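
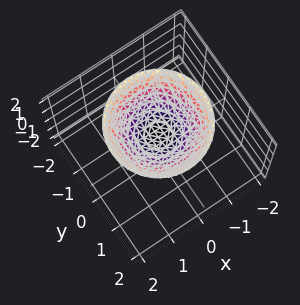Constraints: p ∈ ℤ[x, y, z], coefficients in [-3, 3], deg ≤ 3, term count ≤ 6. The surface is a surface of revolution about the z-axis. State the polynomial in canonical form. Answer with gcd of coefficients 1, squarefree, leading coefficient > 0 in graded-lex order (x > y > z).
First, degree: no degree-1 surface has this shape, so deg p = 2.
Next, by symmetry, the surface is invariant under rotation about z: p = q(x² + y², z).
Then, against the integer gridlines: a circular section at z = 1 has radius between 0 and 1; no y-intercept at any integer in the box; it misses every integer gridline on the x-axis.
Finally, assembling these constraints gives the stated polynomial.

2*x^2 + 2*y^2 - 3*z + 2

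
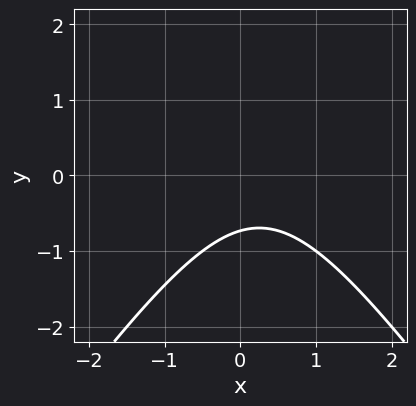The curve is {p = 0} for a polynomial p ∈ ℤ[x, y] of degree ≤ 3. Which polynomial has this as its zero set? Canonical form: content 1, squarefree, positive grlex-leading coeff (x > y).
2*x^2 - y^2 - x + 2*y + 2

(a) The degree is 2 — the shape is more complex than any degree-1 curve.
(b) Against the integer gridlines: the curve avoids every integer x-axis point in the box.
(c) Putting this together gives p.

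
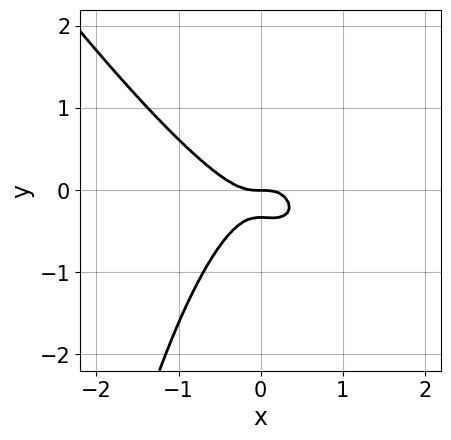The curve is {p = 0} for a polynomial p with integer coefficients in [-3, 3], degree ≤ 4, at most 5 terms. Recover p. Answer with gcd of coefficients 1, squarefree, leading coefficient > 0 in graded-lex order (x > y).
1. deg p = 3.
2. From the visible intercepts: one x-axis crossing is at x = 0; it meets the y-axis at y = 0 (among the integer gridlines).
3. Solving for integer coefficients yields p as stated.

3*x^3 + 2*x^2*y + 3*y^2 + y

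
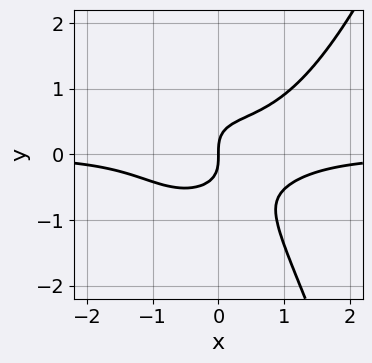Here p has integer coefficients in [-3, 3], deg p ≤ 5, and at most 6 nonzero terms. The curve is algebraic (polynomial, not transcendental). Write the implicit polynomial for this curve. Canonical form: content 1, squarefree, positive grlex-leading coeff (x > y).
1. deg p = 4. A generic line meets the curve in up to 4 points.
2. Observable constraints: it crosses the x-axis at the gridline x = 0; it meets the y-axis at y = 0 (among the integer gridlines).
3. The integer polynomial consistent with all of this is the stated p.

3*x^3*y - 3*x*y^2 - 3*y^3 + 2*x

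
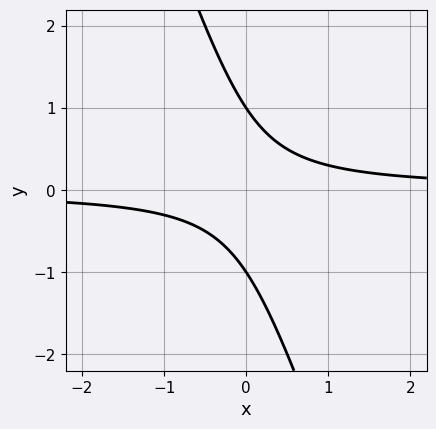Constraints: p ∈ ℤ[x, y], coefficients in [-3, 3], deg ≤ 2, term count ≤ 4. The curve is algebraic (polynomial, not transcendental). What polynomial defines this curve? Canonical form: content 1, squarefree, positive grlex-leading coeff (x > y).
The degree is 2 — the shape is more complex than any degree-1 curve.
Observable constraints: it misses every integer gridline on the x-axis; among the integer gridlines, it crosses the y-axis at y ∈ {-1, 1}.
Assembling these constraints gives the stated polynomial.

3*x*y + y^2 - 1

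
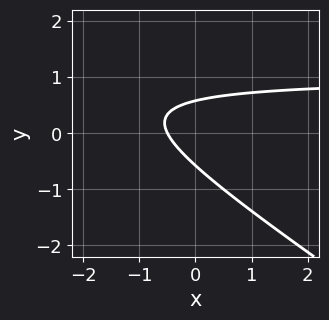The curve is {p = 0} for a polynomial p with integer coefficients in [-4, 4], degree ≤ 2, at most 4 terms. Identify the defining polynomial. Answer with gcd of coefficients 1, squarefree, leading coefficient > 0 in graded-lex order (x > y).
1. deg p = 2. No degree-1 curve has this shape.
2. Putting this together gives p.

2*x*y + 3*y^2 - 2*x - 1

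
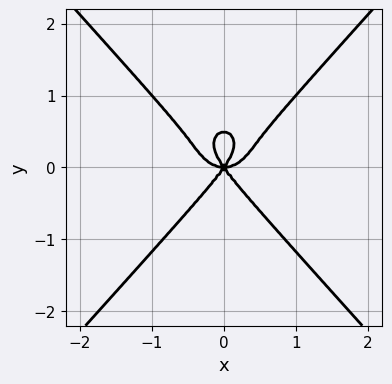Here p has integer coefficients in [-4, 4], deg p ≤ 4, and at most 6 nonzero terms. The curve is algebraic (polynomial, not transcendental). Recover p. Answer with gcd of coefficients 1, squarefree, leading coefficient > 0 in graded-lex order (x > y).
1. Degree: a generic line meets the curve in up to 4 points, so deg p = 4.
2. Symmetries: mirror symmetry x ↦ −x ⇒ only even powers of x.
3. Against the integer gridlines: one x-axis crossing is at x = 0; one y-axis crossing is at y = 0.
4. Putting this together gives p.

3*x^4 - 2*y^4 - 2*x^2*y + y^3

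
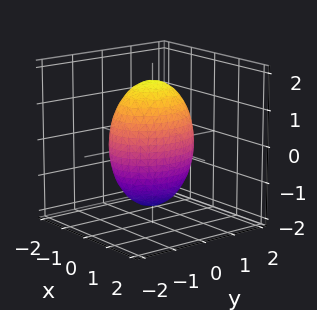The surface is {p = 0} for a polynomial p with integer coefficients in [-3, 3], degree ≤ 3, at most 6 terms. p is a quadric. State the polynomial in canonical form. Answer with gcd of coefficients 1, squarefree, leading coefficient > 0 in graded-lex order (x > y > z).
1. Degree: bounded and convex; a quadric, so deg p = 2.
2. Symmetries: mirror symmetry x ↦ −x ⇒ only even powers of x; mirror symmetry y ↦ −y ⇒ only even powers of y; it's symmetric under z → −z, forcing even powers of z.
3. Observable constraints: among the integer gridlines, it crosses the x-axis at x ∈ {-1, 1}.
4. The integer polynomial consistent with all of this is the stated p.

3*x^2 + 2*y^2 + z^2 - 3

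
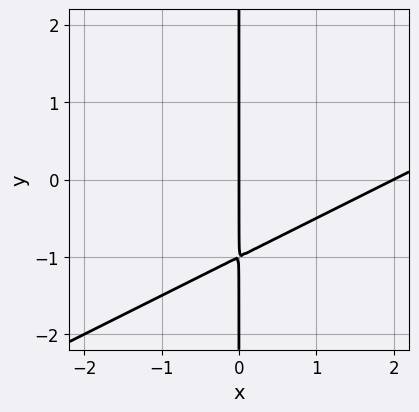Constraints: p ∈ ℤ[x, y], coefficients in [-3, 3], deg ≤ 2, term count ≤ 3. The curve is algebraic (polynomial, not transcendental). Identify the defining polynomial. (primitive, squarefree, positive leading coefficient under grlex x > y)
x^2 - 2*x*y - 2*x

The degree is 2 — the shape is more complex than any degree-1 curve.
From the visible intercepts: among the integer gridlines, it crosses the x-axis at x ∈ {0, 2}; the visible y-axis segment lies entirely on the curve.
Putting this together gives p.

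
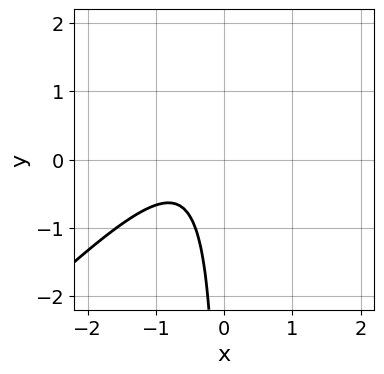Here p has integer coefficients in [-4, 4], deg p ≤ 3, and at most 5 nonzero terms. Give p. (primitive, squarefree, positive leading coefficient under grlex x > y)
3*x^2 - 3*x*y + 3*x + 2

(a) deg p = 2. No degree-1 curve has this shape.
(b) From the visible intercepts: it misses every integer gridline on the x-axis; it misses every integer gridline on the y-axis.
(c) Assembling these constraints gives the stated polynomial.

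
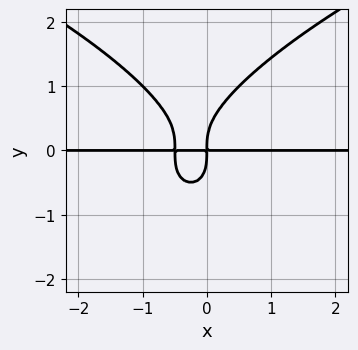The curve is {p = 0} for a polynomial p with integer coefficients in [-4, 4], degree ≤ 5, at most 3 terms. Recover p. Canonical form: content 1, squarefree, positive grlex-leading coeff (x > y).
1. deg p = 4. The shape is more complex than any degree-3 curve.
2. From the axis intercepts and sections: every point of the x-axis in the box is on the curve.
3. The integer polynomial consistent with all of this is the stated p.

y^4 - 2*x^2*y - x*y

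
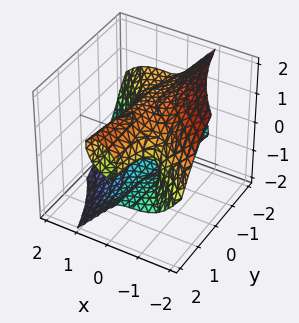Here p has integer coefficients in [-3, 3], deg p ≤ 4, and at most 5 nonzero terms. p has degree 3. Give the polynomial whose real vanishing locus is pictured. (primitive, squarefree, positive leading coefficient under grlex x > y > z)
1. Degree: the shape is more complex than any degree-2 surface, so deg p = 3.
2. Checking where it meets the axes: every point of the y-axis in the box is on the surface; among the integer gridlines, it crosses the z-axis at z ∈ {-1, 0, 1}; it meets the x-axis at x = 0 (among the integer gridlines).
3. Assembling these constraints gives the stated polynomial.

x^3 + x^2*y - x*y*z + z^3 - z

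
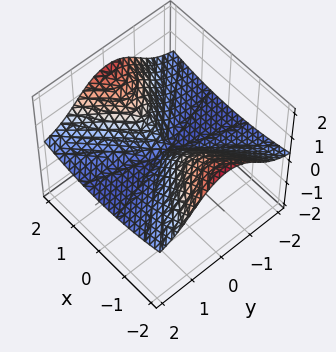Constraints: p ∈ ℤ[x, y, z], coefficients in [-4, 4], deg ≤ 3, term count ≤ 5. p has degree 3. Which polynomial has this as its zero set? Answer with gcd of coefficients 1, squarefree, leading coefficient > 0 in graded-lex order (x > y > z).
3*y^2*z + z^3 - x^2

First, the degree is 3 — no degree-2 surface has this shape.
Then, checking where it meets the axes: it crosses the z-axis at the gridline z = 0; one x-axis crossing is at x = 0; every point of the y-axis in the box is on the surface.
Finally, assembling these constraints gives the stated polynomial.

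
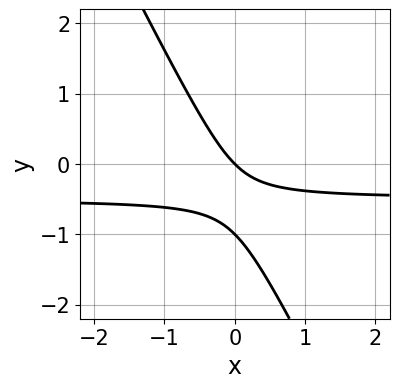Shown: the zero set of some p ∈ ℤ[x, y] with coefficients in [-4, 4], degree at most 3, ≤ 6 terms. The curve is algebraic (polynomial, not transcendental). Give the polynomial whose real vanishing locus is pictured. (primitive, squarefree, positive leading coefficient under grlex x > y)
First, degree: no degree-1 curve has this shape, so deg p = 2.
Next, observable constraints: one x-axis crossing is at x = 0; the y-axis gridline crossings are at y ∈ {-1, 0}.
Finally, together with the visible shape, these determine p as stated.

2*x*y + y^2 + x + y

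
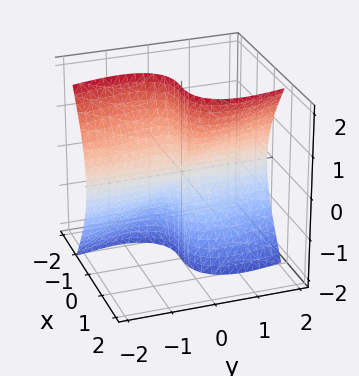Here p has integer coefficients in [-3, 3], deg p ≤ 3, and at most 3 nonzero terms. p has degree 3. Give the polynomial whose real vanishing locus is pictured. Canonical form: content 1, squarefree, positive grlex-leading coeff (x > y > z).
deg p = 3.
Reading off the gridlines: every point of the z-axis in the box is on the surface; one x-axis crossing is at x = 0; the visible y-axis segment lies entirely on the surface.
Together with the visible shape, these determine p as stated.

2*x^3 + 2*x*y^2 - y*z^2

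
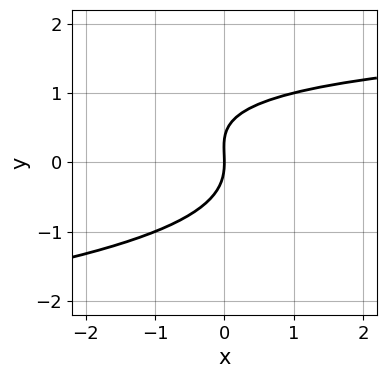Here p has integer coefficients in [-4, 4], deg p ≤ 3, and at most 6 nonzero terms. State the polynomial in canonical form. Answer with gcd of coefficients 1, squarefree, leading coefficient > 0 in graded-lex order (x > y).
deg p = 3. No degree-2 curve has this shape.
Against the integer gridlines: it meets the x-axis at x = 0 (among the integer gridlines); it meets the y-axis at y = 0 (among the integer gridlines).
Putting this together gives p.

3*y^3 + x*y - y^2 - 3*x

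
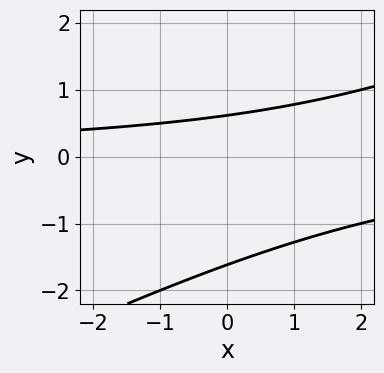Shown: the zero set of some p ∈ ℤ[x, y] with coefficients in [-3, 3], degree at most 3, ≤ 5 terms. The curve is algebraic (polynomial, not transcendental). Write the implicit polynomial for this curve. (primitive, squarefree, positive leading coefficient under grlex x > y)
x*y - 2*y^2 - 2*y + 2

(a) deg p = 2.
(b) From the visible intercepts: it misses every integer gridline on the x-axis.
(c) Together with the visible shape, these determine p as stated.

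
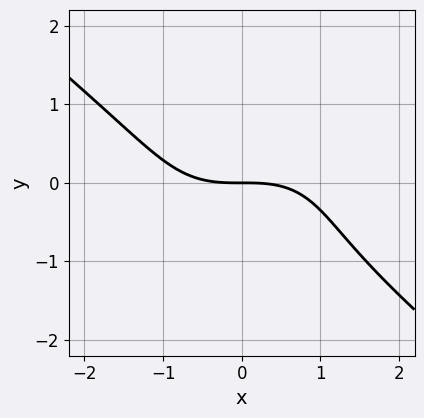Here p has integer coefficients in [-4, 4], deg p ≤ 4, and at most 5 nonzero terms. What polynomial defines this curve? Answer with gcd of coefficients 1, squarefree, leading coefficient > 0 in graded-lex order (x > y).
x^3 + 2*y^3 + y^2 + 3*y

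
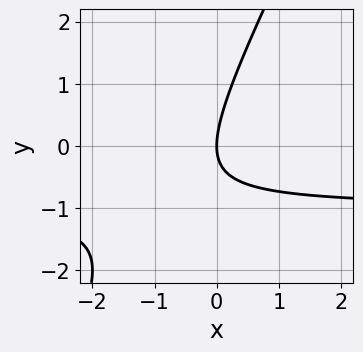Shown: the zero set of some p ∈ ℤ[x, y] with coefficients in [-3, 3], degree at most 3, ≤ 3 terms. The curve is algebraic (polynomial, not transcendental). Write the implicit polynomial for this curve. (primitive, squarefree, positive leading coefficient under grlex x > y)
First, the degree is 2 — the shape is more complex than any degree-1 curve.
Then, against the integer gridlines: it meets the x-axis at x = 0 (among the integer gridlines); one y-axis crossing is at y = 0.
Finally, solving for integer coefficients yields p as stated.

2*x*y - y^2 + 2*x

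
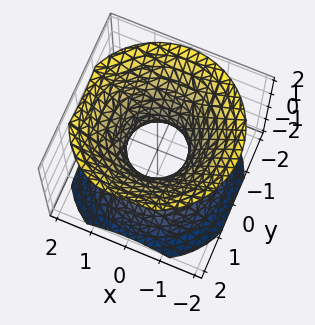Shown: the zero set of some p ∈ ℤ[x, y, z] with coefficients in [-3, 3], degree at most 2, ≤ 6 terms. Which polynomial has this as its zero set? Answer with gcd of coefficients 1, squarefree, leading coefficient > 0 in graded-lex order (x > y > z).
3*x^2 + 3*y^2 - 3*z^2 - 2

Degree: one connected sheet with a waist; a quadric, so deg p = 2.
Symmetries: the z ↦ −z reflection is a symmetry, so z appears only in even powers; every cross-section ⟂ z is a circle, so x, y appear only via x² + y².
Checking where it meets the axes: a circular section at z = 1 has radius between 1 and 2; the surface avoids every integer z-axis point in the box.
Putting this together gives p.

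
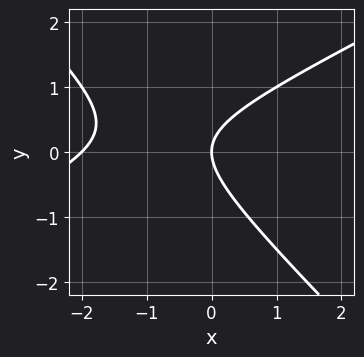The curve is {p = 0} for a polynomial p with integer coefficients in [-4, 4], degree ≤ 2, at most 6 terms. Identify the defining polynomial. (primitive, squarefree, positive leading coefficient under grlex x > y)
x^2 - x*y - 2*y^2 + 2*x

First, degree: the shape is more complex than any degree-1 curve, so deg p = 2.
Next, reading off the gridlines: the x-axis gridline crossings are at x ∈ {-2, 0}; it crosses the y-axis at the gridline y = 0.
Finally, assembling these constraints gives the stated polynomial.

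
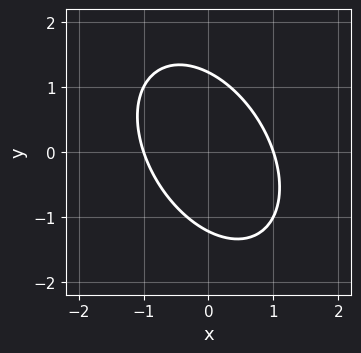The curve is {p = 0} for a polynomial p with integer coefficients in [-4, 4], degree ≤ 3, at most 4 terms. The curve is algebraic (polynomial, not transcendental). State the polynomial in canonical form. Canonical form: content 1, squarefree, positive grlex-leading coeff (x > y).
3*x^2 + 2*x*y + 2*y^2 - 3

1. The degree is 2 — a generic line meets the curve in up to 2 points.
2. From the visible intercepts: among the integer gridlines, it crosses the x-axis at x ∈ {-1, 1}.
3. Matching integer coefficients to the picture gives p.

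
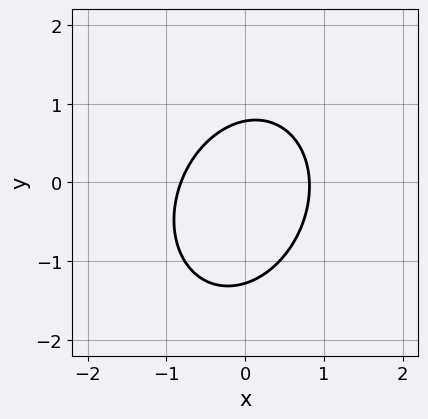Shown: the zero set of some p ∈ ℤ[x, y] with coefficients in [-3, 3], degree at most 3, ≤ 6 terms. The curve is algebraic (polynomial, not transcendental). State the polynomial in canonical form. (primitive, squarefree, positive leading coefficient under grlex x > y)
3*x^2 - x*y + 2*y^2 + y - 2

First, the degree is 2 — the shape is more complex than any degree-1 curve.
Finally, the integer polynomial consistent with all of this is the stated p.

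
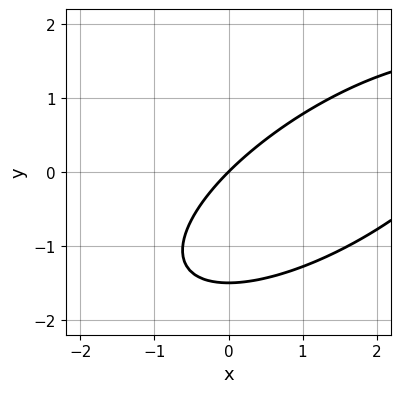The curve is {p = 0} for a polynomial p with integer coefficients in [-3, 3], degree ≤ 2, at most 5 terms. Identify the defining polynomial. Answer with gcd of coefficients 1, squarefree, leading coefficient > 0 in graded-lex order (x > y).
(a) deg p = 2.
(b) Reading off the gridlines: it meets the x-axis at x = 0 (among the integer gridlines); one y-axis crossing is at y = 0.
(c) The integer polynomial consistent with all of this is the stated p.

x^2 - 2*x*y + 2*y^2 - 3*x + 3*y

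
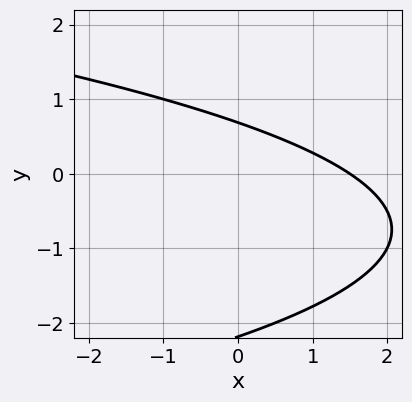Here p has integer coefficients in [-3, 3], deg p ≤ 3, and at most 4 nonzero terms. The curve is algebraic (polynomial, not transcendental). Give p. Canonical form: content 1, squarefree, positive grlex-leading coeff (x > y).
(a) deg p = 2. No degree-1 curve has this shape.
(b) Putting this together gives p.

2*y^2 + 2*x + 3*y - 3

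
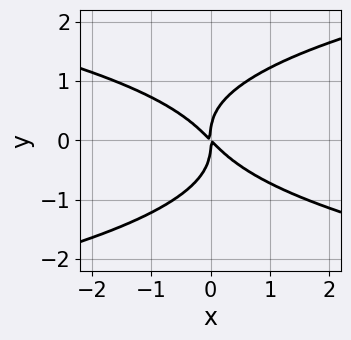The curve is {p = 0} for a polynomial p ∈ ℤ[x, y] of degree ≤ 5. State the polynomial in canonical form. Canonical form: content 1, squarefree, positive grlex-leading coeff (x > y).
y^4 - x^2 - x*y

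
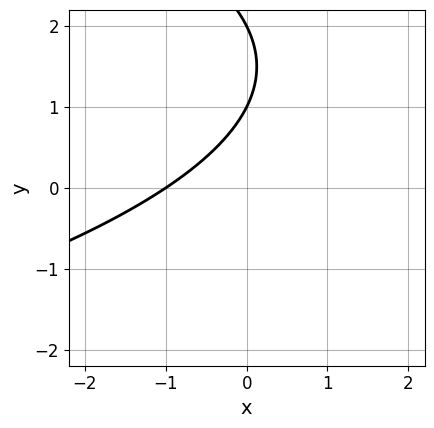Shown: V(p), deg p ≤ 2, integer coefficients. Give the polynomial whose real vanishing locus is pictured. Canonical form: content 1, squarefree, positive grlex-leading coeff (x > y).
First, degree: a generic line meets the curve in up to 2 points, so deg p = 2.
Next, observable constraints: one x-axis crossing is at x = -1; among the integer gridlines, it crosses the y-axis at y ∈ {1, 2}.
Finally, solving for integer coefficients yields p as stated.

y^2 + 2*x - 3*y + 2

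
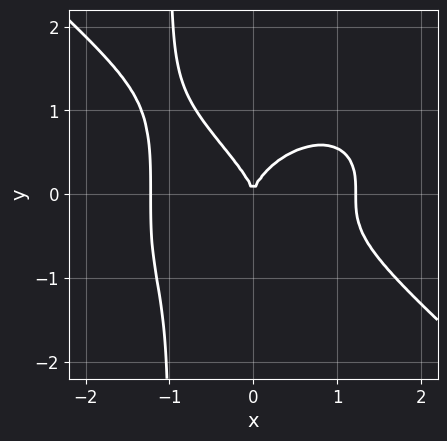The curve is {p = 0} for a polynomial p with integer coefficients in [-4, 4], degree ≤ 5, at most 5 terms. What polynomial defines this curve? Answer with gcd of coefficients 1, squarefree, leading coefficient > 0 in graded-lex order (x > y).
2*x^4 + 3*x*y^3 + 3*y^3 - 3*x^2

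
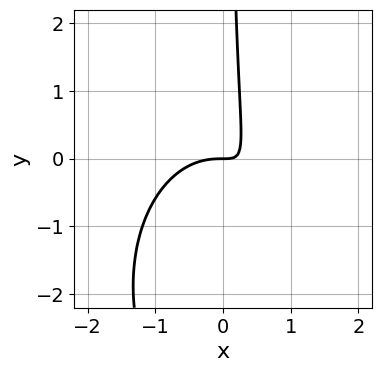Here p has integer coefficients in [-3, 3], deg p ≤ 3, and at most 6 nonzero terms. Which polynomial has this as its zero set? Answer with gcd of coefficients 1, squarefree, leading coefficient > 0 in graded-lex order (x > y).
2*x^3 + x*y^2 + 3*x*y - y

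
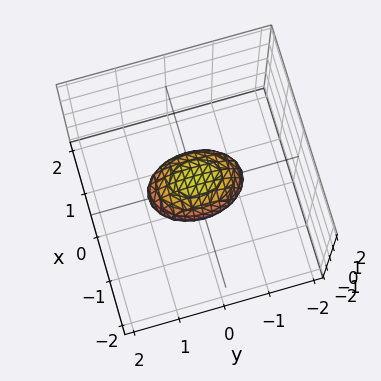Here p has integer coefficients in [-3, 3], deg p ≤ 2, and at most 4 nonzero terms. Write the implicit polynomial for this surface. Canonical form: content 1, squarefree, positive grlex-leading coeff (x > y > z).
2*x^2 + y^2 + 2*z^2 - 1

1. The degree is 2 — a closed, bounded, convex surface; a quadric.
2. Symmetries: the z ↦ −z reflection is a symmetry, so z appears only in even powers; the y ↦ −y reflection is a symmetry, so y appears only in even powers; mirror symmetry x ↦ −x ⇒ only even powers of x.
3. From the visible intercepts: the y-axis gridline crossings are at y ∈ {-1, 1}.
4. Matching integer coefficients to the picture gives p.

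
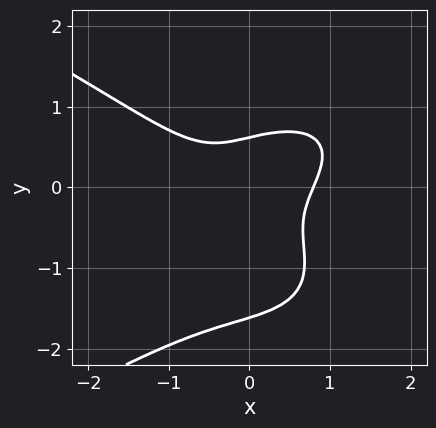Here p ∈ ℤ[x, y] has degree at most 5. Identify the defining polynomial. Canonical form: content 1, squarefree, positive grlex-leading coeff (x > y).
2*y^4 + 2*x^3 + 3*y^3 - 2*x*y - 1

First, deg p = 4. The shape is more complex than any degree-3 curve.
Finally, putting this together gives p.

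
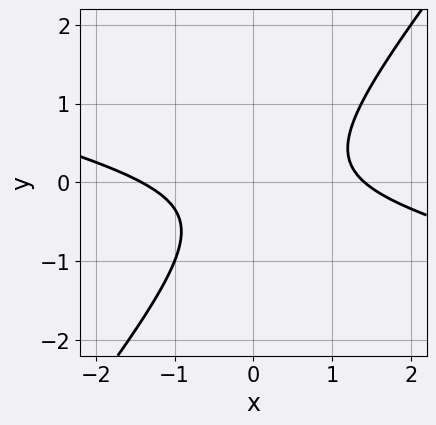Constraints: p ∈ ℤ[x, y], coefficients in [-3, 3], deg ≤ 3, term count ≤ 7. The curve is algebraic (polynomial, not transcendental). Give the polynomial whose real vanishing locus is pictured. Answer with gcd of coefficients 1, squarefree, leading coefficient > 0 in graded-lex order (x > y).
x^2 + 3*x*y - 3*y^2 - y - 2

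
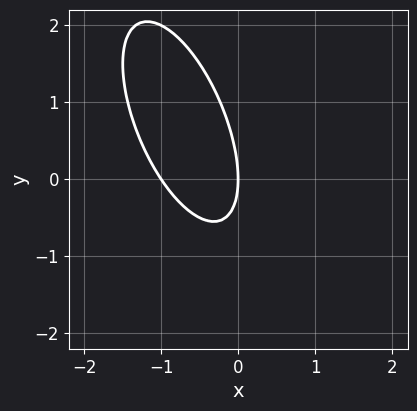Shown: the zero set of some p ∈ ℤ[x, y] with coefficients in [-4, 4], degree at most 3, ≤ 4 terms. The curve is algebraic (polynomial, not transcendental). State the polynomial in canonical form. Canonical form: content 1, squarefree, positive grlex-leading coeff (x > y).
First, degree: a generic line meets the curve in up to 2 points, so deg p = 2.
Then, against the integer gridlines: it crosses the y-axis at the gridline y = 0; among the integer gridlines, it crosses the x-axis at x ∈ {-1, 0}.
Finally, these observations pin down the coefficients.

3*x^2 + 2*x*y + y^2 + 3*x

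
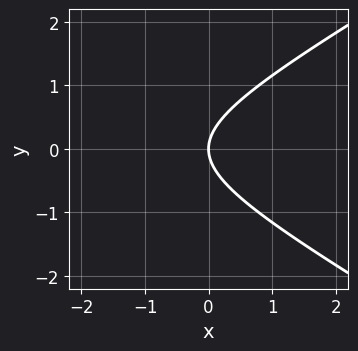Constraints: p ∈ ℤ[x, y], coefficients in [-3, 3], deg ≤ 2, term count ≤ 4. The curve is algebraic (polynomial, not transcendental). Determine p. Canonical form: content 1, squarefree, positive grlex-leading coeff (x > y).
x^2 - 3*y^2 + 3*x

deg p = 2. No degree-1 curve has this shape.
Symmetries: it's symmetric under y → −y, forcing even powers of y.
From the visible intercepts: it crosses the y-axis at the gridline y = 0; one x-axis crossing is at x = 0.
Together with the visible shape, these determine p as stated.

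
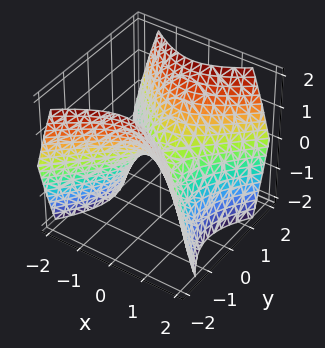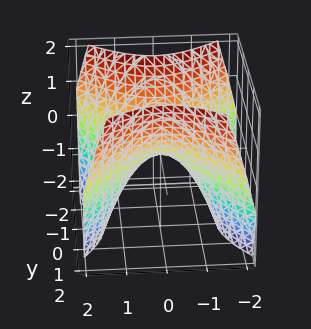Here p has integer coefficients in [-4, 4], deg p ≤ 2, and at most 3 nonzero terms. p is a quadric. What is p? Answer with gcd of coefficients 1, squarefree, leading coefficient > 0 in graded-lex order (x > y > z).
x^2 - y^2 + z

1. The degree is 2 — a hyperbolic paraboloid; a quadric.
2. Symmetries: the y ↦ −y reflection is a symmetry, so y appears only in even powers; it's symmetric under x → −x, forcing even powers of x.
3. Against the integer gridlines: it meets the z-axis at z = 0 (among the integer gridlines); it meets the y-axis at y = 0 (among the integer gridlines).
4. These observations pin down the coefficients.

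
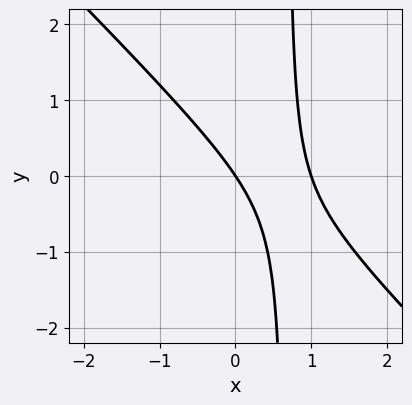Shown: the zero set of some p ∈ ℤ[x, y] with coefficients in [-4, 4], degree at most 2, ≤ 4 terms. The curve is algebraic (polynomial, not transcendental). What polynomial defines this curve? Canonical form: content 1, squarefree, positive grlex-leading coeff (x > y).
1. Degree: the shape is more complex than any degree-1 curve, so deg p = 2.
2. From the axis intercepts and sections: it crosses the y-axis at the gridline y = 0; the x-axis gridline crossings are at x ∈ {0, 1}.
3. Together with the visible shape, these determine p as stated.

3*x^2 + 3*x*y - 3*x - 2*y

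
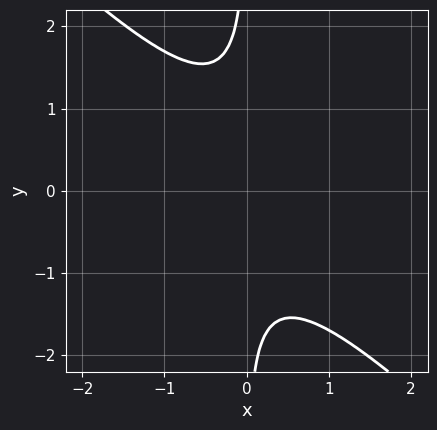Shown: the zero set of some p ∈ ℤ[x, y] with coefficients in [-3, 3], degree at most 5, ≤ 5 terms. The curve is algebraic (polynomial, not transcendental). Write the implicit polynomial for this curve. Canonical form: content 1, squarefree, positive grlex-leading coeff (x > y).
First, the degree is 4 — no degree-3 curve has this shape.
Then, against the integer gridlines: the curve avoids every integer y-axis point in the box; no x-intercept at any integer in the box.
Finally, together with the visible shape, these determine p as stated.

x^2*y^2 + x*y^3 + x^2 + 1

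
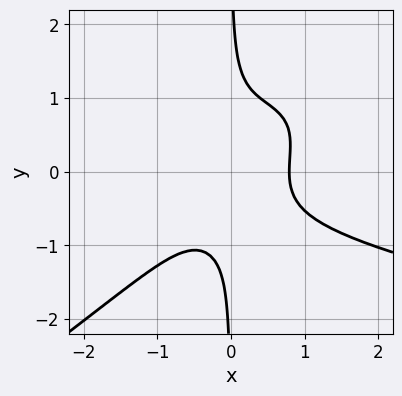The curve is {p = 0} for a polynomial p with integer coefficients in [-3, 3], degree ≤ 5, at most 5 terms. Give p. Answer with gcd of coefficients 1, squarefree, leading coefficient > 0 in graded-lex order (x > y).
1. Degree: the shape is more complex than any degree-3 curve, so deg p = 4.
2. Reading off the gridlines: it misses every integer gridline on the y-axis.
3. Matching integer coefficients to the picture gives p.

2*x^2*y^2 - 3*x*y^3 - 2*x^3 + 1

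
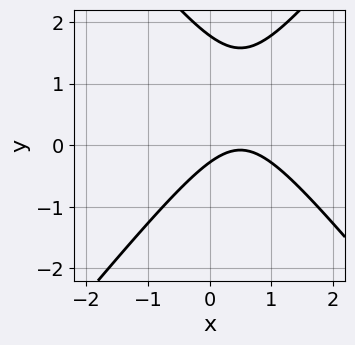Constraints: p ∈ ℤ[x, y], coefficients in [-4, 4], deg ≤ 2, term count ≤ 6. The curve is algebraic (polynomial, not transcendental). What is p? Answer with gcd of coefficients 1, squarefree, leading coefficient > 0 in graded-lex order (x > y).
deg p = 2.
Checking where it meets the axes: the curve avoids every integer x-axis point in the box.
These observations pin down the coefficients.

3*x^2 - 2*y^2 - 3*x + 3*y + 1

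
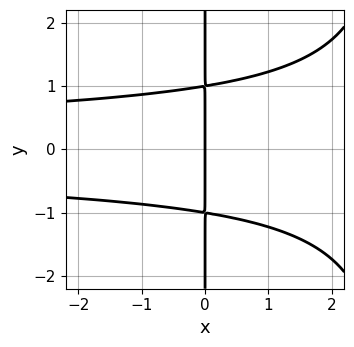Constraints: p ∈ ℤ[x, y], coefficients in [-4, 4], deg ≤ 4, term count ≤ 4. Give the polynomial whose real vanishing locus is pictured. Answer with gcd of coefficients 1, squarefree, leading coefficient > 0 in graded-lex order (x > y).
The degree is 4 — no degree-3 curve has this shape.
Symmetries: it's symmetric under y → −y, forcing even powers of y.
From the visible intercepts: one x-axis crossing is at x = 0; every point of the y-axis in the box is on the curve.
Putting this together gives p.

x^2*y^2 - 3*x*y^2 + 3*x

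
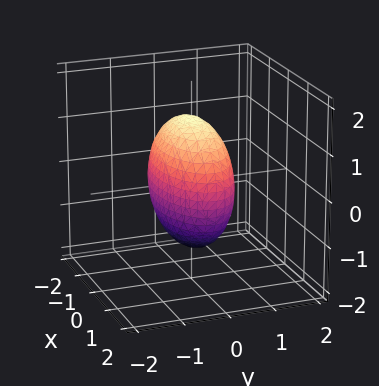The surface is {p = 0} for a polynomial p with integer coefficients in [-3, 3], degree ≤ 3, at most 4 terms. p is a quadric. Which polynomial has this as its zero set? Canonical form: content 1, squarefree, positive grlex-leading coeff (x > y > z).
First, degree: bounded and convex; a quadric, so deg p = 2.
Next, symmetries: the x ↦ −x reflection is a symmetry, so x appears only in even powers; it's symmetric under y → −y, forcing even powers of y; mirror symmetry z ↦ −z ⇒ only even powers of z.
Finally, putting this together gives p.

x^2 + 3*y^2 + z^2 - 2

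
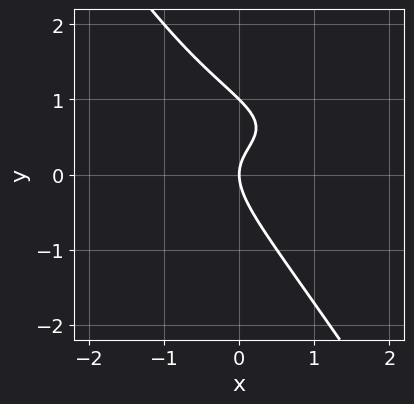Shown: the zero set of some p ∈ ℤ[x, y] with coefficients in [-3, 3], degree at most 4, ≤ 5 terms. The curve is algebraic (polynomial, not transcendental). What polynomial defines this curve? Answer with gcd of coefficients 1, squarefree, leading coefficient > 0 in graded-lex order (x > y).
3*x*y^2 + 2*y^3 - 3*x*y - 2*y^2 + 2*x

The degree is 3 — a generic line meets the curve in up to 3 points.
Checking where it meets the axes: it meets the x-axis at x = 0 (among the integer gridlines); the y-axis gridline crossings are at y ∈ {0, 1}.
Matching integer coefficients to the picture gives p.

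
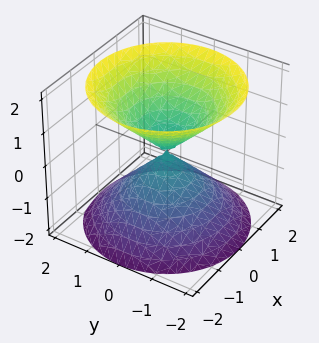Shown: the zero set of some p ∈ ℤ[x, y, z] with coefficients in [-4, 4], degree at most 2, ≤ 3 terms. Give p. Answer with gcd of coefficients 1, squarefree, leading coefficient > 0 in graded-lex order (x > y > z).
x^2 + y^2 - z^2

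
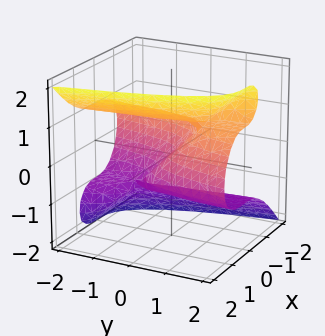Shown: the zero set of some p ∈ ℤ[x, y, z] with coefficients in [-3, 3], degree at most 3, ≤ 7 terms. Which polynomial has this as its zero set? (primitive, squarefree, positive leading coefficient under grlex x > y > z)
The degree is 3 — a generic line meets the surface in up to 3 points.
Against the integer gridlines: one y-axis crossing is at y = 0; among the integer gridlines, it crosses the z-axis at z ∈ {-1, 0, 1}; one x-axis crossing is at x = 0.
Together with the visible shape, these determine p as stated.

3*x^3 + 2*y*z^2 - 2*z^3 - 2*y + 2*z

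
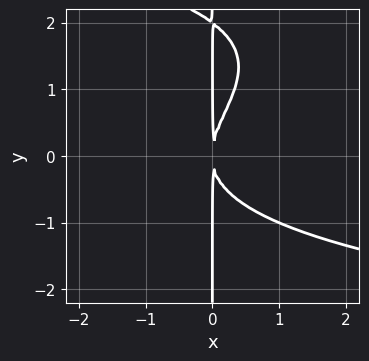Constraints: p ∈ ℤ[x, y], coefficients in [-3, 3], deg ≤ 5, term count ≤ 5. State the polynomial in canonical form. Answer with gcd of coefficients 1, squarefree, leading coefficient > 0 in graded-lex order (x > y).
x*y^3 - 2*x*y^2 + 3*x^2

Degree: a generic line meets the curve in up to 4 points, so deg p = 4.
Reading off the gridlines: the visible y-axis segment lies entirely on the curve.
Solving for integer coefficients yields p as stated.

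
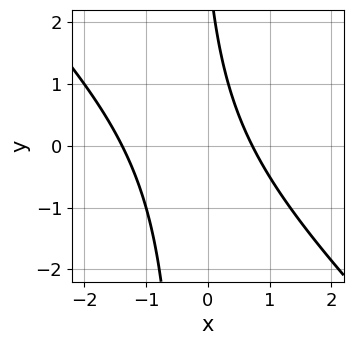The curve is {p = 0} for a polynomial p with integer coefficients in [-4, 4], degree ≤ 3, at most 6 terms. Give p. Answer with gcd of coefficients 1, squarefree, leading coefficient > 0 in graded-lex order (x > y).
3*x^2 + 3*x*y + 2*x + y - 3

Degree: the shape is more complex than any degree-1 curve, so deg p = 2.
From the axis intercepts and sections: no y-intercept at any integer in the box.
Assembling these constraints gives the stated polynomial.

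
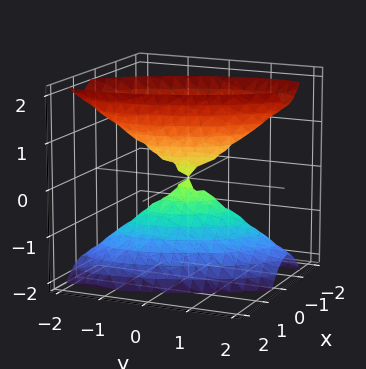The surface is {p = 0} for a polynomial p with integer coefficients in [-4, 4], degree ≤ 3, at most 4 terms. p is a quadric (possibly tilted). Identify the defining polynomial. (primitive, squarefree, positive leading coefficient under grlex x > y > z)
3*x^2 + 2*x*y + y^2 - z^2

First, the picture has 2 separate pieces. They look like related sheets of one shape, so recover p as a whole.
Next, deg p = 2. A generic line meets the surface in up to 2 points.
Next, from the axis intercepts and sections: it meets the z-axis at z = 0 (among the integer gridlines); it meets the x-axis at x = 0 (among the integer gridlines); one y-axis crossing is at y = 0.
Finally, matching integer coefficients to the picture gives p.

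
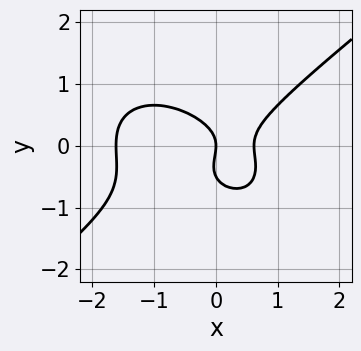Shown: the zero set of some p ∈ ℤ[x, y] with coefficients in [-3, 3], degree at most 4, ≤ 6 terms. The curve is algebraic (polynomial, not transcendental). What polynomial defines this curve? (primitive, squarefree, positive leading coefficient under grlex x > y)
x^3 - 2*y^3 + x^2 - y^2 - x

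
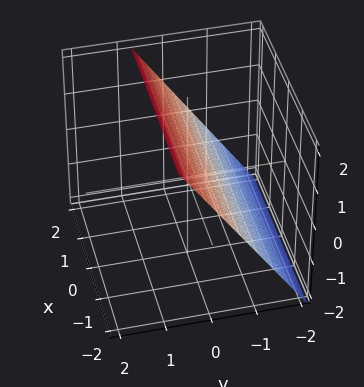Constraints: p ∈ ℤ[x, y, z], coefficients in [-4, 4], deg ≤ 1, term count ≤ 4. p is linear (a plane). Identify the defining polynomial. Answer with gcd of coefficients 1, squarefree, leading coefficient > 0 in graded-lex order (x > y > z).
3*y - 2*z + 2

First, the degree is 1 — the surface is flat (a plane).
Next, checking where it meets the axes: it crosses the z-axis at the gridline z = 1; no x-intercept at any integer in the box.
Finally, fitting integer coefficients to these (and the overall shape) gives p.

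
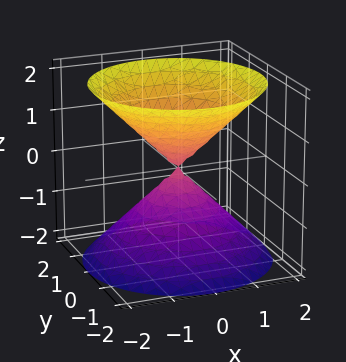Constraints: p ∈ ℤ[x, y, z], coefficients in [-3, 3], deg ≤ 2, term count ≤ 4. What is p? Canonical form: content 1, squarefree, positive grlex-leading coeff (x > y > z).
x^2 + y^2 - z^2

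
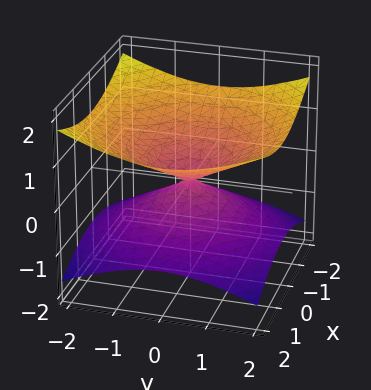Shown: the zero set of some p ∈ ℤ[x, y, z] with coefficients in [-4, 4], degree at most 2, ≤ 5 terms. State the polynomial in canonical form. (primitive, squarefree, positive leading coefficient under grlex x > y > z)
deg p = 2. Two nappes meeting at a single point; a quadric.
Symmetries: it's symmetric under z → −z, forcing even powers of z; every cross-section ⟂ z is a circle, so x, y appear only via x² + y².
From the axis intercepts and sections: it meets the y-axis at y = 0 (among the integer gridlines); it crosses the z-axis at the gridline z = 0.
These observations pin down the coefficients.

x^2 + y^2 - 3*z^2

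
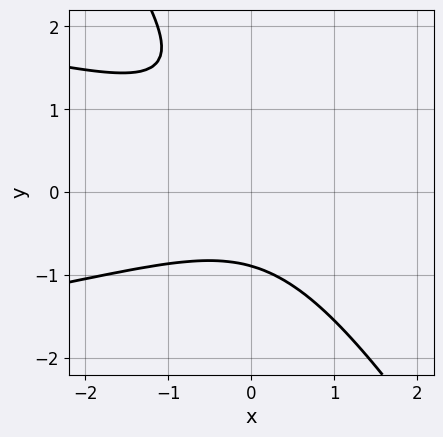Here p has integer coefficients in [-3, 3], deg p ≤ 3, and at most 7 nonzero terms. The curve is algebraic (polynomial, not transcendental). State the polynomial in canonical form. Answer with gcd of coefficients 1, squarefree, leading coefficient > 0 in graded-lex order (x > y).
First, degree: no degree-2 curve has this shape, so deg p = 3.
Then, observable constraints: the curve avoids every integer x-axis point in the box.
Finally, together with the visible shape, these determine p as stated.

3*x*y^2 + 2*y^3 + 2*x^2 - 2*y^2 + 3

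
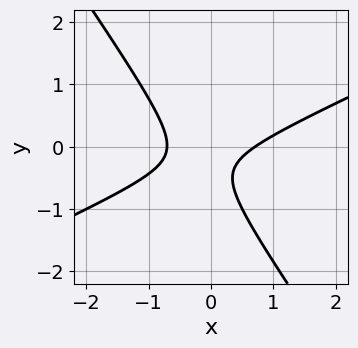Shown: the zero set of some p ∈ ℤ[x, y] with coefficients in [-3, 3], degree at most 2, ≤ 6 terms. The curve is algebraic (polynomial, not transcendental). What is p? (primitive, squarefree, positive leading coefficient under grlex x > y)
(a) deg p = 2. No degree-1 curve has this shape.
(b) Against the integer gridlines: it misses every integer gridline on the y-axis.
(c) Matching integer coefficients to the picture gives p.

2*x^2 - 3*x*y - 3*y^2 - 2*y - 1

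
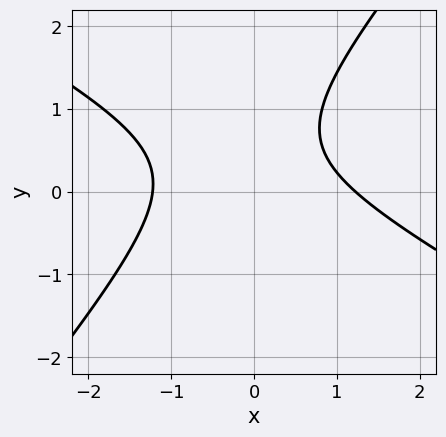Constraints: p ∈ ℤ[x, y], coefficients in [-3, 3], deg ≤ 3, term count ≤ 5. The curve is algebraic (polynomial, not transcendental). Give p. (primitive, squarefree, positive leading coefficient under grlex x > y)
2*x^2 + 2*x*y - 3*y^2 + 3*y - 3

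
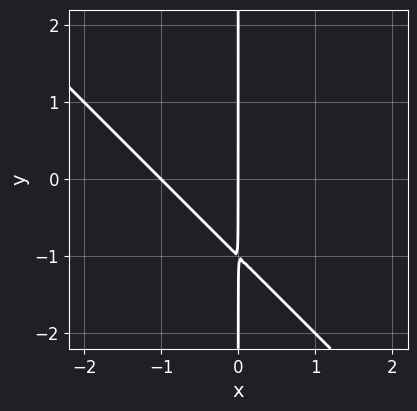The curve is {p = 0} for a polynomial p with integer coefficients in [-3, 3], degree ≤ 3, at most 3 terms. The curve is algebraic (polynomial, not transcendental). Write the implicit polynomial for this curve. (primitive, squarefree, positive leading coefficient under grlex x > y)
x^2 + x*y + x

(a) Degree: the shape is more complex than any degree-1 curve, so deg p = 2.
(b) Observable constraints: every point of the y-axis in the box is on the curve; the x-axis gridline crossings are at x ∈ {-1, 0}.
(c) Fitting integer coefficients to these (and the overall shape) gives p.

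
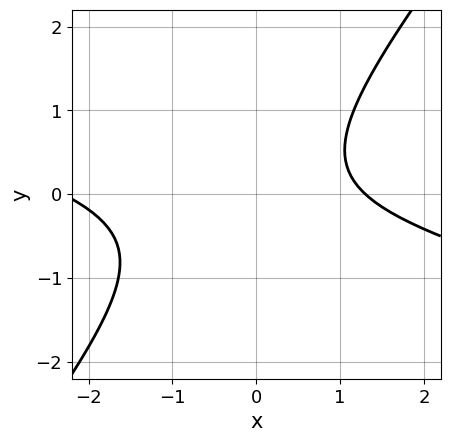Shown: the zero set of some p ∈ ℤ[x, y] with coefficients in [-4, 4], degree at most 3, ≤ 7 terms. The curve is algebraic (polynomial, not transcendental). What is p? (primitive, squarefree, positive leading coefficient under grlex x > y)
x^2 + 3*x*y - 3*y^2 + x - 3

1. deg p = 2.
2. Against the integer gridlines: no y-intercept at any integer in the box.
3. Putting this together gives p.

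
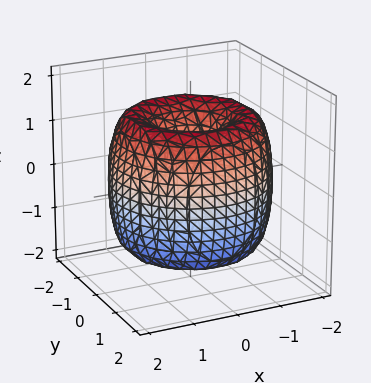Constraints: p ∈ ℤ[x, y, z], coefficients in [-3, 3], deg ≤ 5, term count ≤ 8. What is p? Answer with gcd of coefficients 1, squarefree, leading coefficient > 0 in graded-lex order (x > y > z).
x^4 + 2*x^2*y^2 + y^4 - 3*x^2 - 3*y^2 + z^2

(a) deg p = 4. The shape is more complex than any degree-3 surface.
(b) Symmetries: rotational symmetry about the z-axis ⇒ p depends on x, y only through x² + y².
(c) Checking where it meets the axes: one y-axis crossing is at y = 0; a circular section at z = 0 has radius between 1 and 2; it meets the x-axis at x = 0 (among the integer gridlines).
(d) Solving for integer coefficients yields p as stated.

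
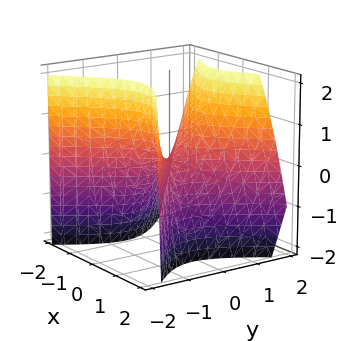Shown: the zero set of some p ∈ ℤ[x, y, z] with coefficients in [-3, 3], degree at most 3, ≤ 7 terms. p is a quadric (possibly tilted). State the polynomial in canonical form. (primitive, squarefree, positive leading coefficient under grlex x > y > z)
3*x^2 + x*y - 3*y^2 + y*z + 2*z

First, degree: a generic line meets the surface in up to 2 points, so deg p = 2.
Then, checking where it meets the axes: it crosses the y-axis at the gridline y = 0; it crosses the x-axis at the gridline x = 0.
Finally, fitting integer coefficients to these (and the overall shape) gives p.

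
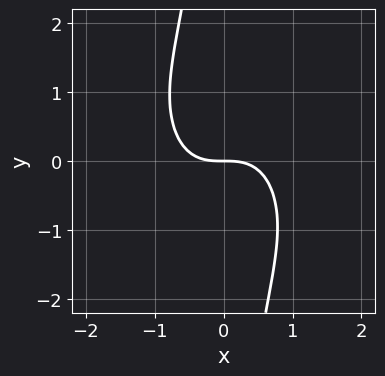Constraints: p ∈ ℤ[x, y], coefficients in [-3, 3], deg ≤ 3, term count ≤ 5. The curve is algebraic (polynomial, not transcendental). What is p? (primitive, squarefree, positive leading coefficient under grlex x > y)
(a) Degree: no degree-2 curve has this shape, so deg p = 3.
(b) Against the integer gridlines: it crosses the y-axis at the gridline y = 0; it crosses the x-axis at the gridline x = 0.
(c) Matching integer coefficients to the picture gives p.

3*x^3 + 2*x*y^2 + 3*y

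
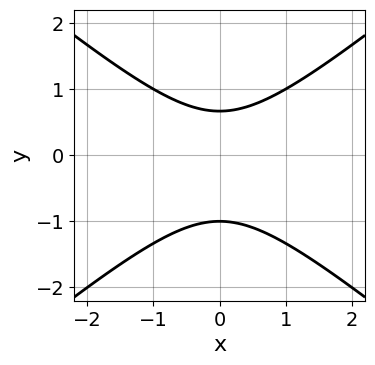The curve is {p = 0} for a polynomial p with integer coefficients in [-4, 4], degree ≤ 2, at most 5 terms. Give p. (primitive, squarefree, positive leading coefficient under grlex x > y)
2*x^2 - 3*y^2 - y + 2

The degree is 2 — a generic line meets the curve in up to 2 points.
Symmetries: the x ↦ −x reflection is a symmetry, so x appears only in even powers.
Checking where it meets the axes: it misses every integer gridline on the x-axis; it meets the y-axis at y = -1 (among the integer gridlines).
These observations pin down the coefficients.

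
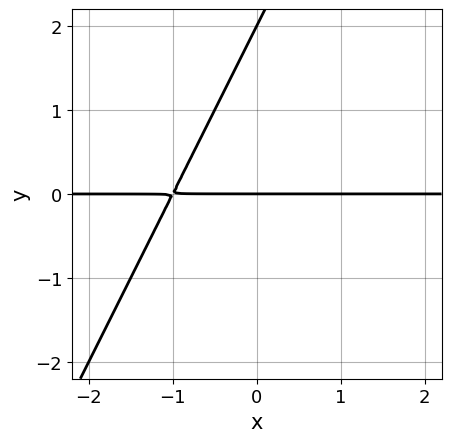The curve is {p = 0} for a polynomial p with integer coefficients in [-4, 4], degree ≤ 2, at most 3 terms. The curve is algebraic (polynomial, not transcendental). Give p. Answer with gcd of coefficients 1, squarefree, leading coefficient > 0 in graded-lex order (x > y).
2*x*y - y^2 + 2*y

First, degree: a generic line meets the curve in up to 2 points, so deg p = 2.
Then, from the visible intercepts: the visible x-axis segment lies entirely on the curve; among the integer gridlines, it crosses the y-axis at y ∈ {0, 2}.
Finally, fitting integer coefficients to these (and the overall shape) gives p.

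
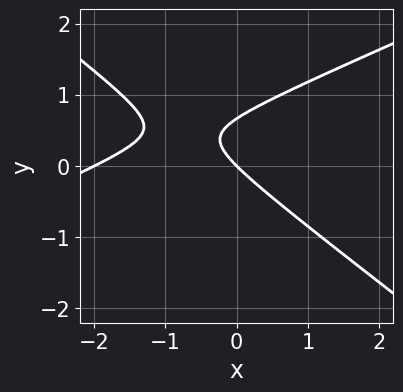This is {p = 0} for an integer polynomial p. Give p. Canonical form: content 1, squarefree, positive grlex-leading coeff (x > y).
x^2 - x*y - 3*y^2 + 2*x + 2*y

The degree is 2 — the shape is more complex than any degree-1 curve.
Against the integer gridlines: one y-axis crossing is at y = 0; among the integer gridlines, it crosses the x-axis at x ∈ {-2, 0}.
Together with the visible shape, these determine p as stated.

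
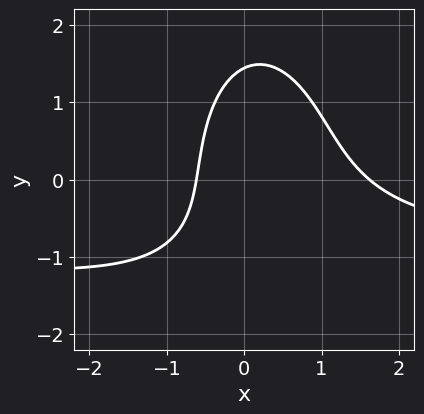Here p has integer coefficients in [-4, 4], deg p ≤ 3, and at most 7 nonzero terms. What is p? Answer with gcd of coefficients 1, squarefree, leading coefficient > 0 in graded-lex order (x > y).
Degree: the shape is more complex than any degree-2 curve, so deg p = 3.
Solving for integer coefficients yields p as stated.

3*x^2*y + y^3 + 3*x^2 - 3*x - 3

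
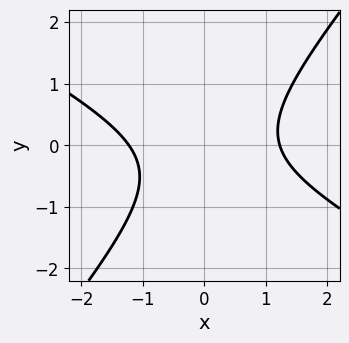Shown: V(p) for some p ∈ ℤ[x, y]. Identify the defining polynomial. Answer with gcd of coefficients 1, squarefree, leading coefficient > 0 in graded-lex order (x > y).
The degree is 2 — a generic line meets the curve in up to 2 points.
Against the integer gridlines: the curve avoids every integer y-axis point in the box.
Together with the visible shape, these determine p as stated.

2*x^2 + 2*x*y - 3*y^2 - y - 3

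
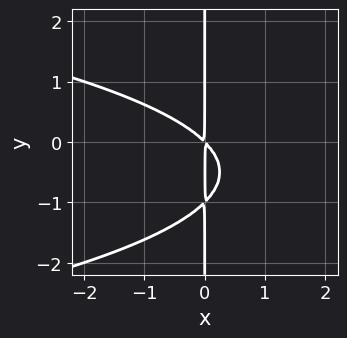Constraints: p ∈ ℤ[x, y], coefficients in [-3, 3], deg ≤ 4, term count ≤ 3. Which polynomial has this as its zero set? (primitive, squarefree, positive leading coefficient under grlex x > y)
x*y^2 + x^2 + x*y

First, degree: the shape is more complex than any degree-2 curve, so deg p = 3.
Then, reading off the gridlines: the visible y-axis segment lies entirely on the curve.
Finally, together with the visible shape, these determine p as stated.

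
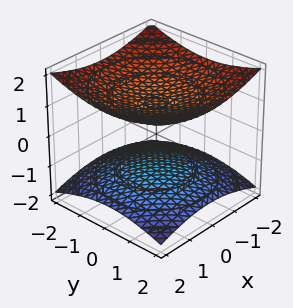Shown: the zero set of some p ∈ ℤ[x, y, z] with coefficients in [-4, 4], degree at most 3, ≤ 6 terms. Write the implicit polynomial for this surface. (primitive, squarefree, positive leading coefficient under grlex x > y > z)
First, there are 2 components. They look like related sheets of one shape, so recover p as a whole.
Next, deg p = 2. Two separate bowl-shaped sheets opening away from each other; a quadric.
Then, symmetries: it's symmetric under z → −z, forcing even powers of z; the surface is invariant under rotation about z: p = q(x² + y², z).
Next, observable constraints: the surface avoids every integer y-axis point in the box; among the integer gridlines, it crosses the z-axis at z ∈ {-1, 1}.
Finally, assembling these constraints gives the stated polynomial.

x^2 + y^2 - 3*z^2 + 3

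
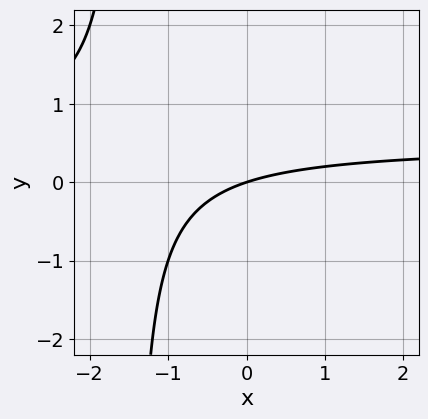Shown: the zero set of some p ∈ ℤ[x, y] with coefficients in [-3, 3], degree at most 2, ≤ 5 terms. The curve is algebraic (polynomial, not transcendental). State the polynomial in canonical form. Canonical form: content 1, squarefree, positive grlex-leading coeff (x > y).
2*x*y - x + 3*y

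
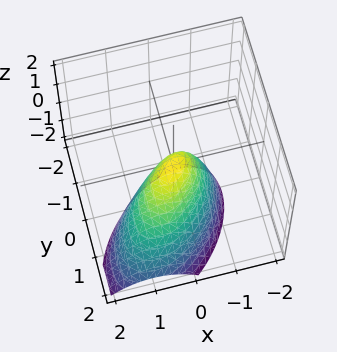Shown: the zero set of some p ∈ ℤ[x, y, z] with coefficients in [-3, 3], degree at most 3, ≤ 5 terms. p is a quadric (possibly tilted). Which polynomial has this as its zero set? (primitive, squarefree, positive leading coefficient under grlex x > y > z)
1. deg p = 2. No degree-1 surface has this shape.
2. Against the integer gridlines: one y-axis crossing is at y = 0; it meets the x-axis at x = 0 (among the integer gridlines); it meets the z-axis at z = 0 (among the integer gridlines).
3. Matching integer coefficients to the picture gives p.

3*x^2 - 3*x*y + 3*y^2 + 2*y*z + 2*z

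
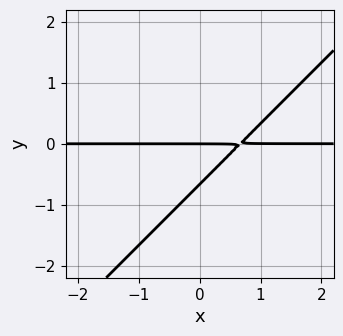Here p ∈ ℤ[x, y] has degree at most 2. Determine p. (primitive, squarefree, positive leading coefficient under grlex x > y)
First, degree: a generic line meets the curve in up to 2 points, so deg p = 2.
Next, reading off the gridlines: one y-axis crossing is at y = 0; every point of the x-axis in the box is on the curve.
Finally, fitting integer coefficients to these (and the overall shape) gives p.

3*x*y - 3*y^2 - 2*y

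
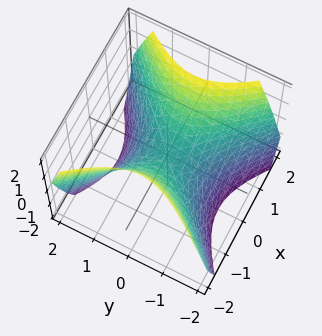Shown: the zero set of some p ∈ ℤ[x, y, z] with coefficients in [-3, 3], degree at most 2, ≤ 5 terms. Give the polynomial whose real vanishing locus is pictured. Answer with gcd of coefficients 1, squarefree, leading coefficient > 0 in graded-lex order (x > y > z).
x^2 - y^2 - z

1. deg p = 2. A hyperbolic paraboloid; a quadric.
2. Symmetries: mirror symmetry x ↦ −x ⇒ only even powers of x; the y ↦ −y reflection is a symmetry, so y appears only in even powers.
3. From the axis intercepts and sections: it crosses the x-axis at the gridline x = 0; it meets the y-axis at y = 0 (among the integer gridlines).
4. These observations pin down the coefficients.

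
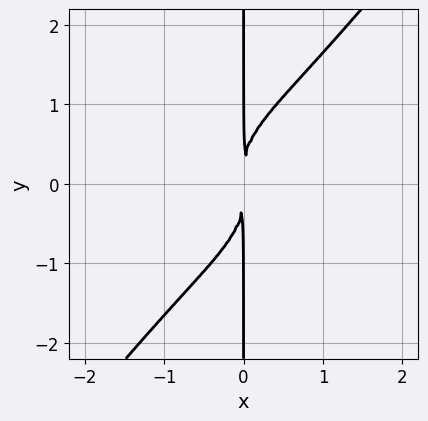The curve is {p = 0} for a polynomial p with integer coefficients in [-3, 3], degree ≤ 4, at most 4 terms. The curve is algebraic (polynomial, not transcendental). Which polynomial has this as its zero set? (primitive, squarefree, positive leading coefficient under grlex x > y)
(a) The degree is 4 — a generic line meets the curve in up to 4 points.
(b) From the visible intercepts: every point of the y-axis in the box is on the curve.
(c) Fitting integer coefficients to these (and the overall shape) gives p.

2*x^3*y + x^2*y^2 - 2*x*y^3 + 3*x^2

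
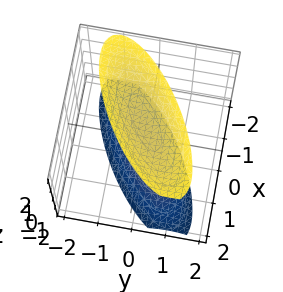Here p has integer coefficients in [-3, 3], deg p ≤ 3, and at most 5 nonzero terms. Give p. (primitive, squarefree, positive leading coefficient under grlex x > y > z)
x^2 - 2*x*y + 2*y^2 - z^2 + 2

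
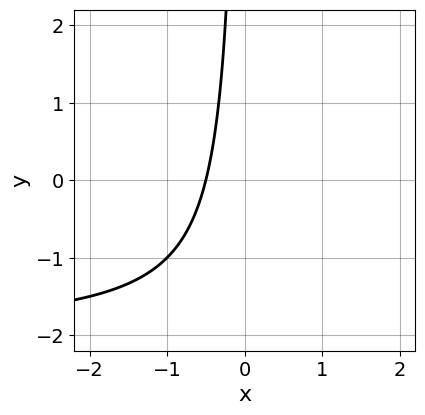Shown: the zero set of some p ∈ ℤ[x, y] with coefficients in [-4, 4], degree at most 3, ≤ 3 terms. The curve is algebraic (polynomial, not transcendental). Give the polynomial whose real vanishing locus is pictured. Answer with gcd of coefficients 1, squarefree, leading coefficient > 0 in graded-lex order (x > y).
x*y + 2*x + 1

First, the degree is 2 — the shape is more complex than any degree-1 curve.
Next, observable constraints: no y-intercept at any integer in the box.
Finally, solving for integer coefficients yields p as stated.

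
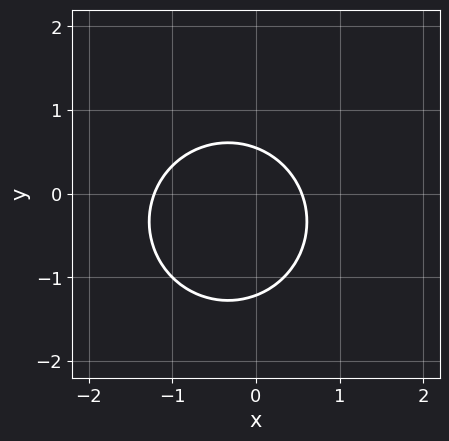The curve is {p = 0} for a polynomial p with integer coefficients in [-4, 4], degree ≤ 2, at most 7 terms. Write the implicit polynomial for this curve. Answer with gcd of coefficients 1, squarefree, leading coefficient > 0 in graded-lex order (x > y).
(a) Degree: no degree-1 curve has this shape, so deg p = 2.
(b) Matching integer coefficients to the picture gives p.

3*x^2 + 3*y^2 + 2*x + 2*y - 2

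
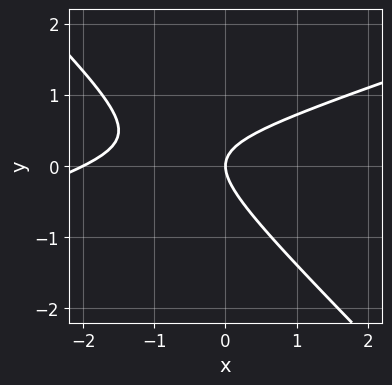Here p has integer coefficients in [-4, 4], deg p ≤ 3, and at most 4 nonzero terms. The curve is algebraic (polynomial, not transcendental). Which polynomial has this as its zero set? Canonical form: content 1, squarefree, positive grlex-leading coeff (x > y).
x^2 - 2*x*y - 3*y^2 + 2*x

(a) Degree: no degree-1 curve has this shape, so deg p = 2.
(b) Reading off the gridlines: among the integer gridlines, it crosses the x-axis at x ∈ {-2, 0}; it crosses the y-axis at the gridline y = 0.
(c) Matching integer coefficients to the picture gives p.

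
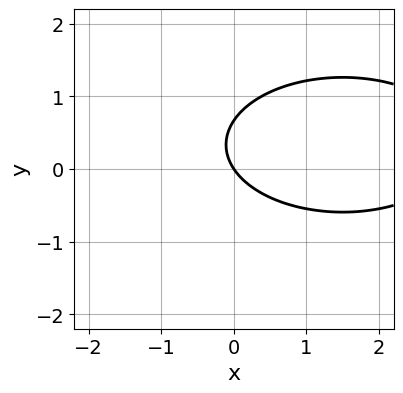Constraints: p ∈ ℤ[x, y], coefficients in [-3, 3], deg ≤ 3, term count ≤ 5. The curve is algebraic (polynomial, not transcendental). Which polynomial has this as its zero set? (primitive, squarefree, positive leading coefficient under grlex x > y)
x^2 + 3*y^2 - 3*x - 2*y

(a) Degree: the shape is more complex than any degree-1 curve, so deg p = 2.
(b) Reading off the gridlines: it meets the y-axis at y = 0 (among the integer gridlines); it crosses the x-axis at the gridline x = 0.
(c) Putting this together gives p.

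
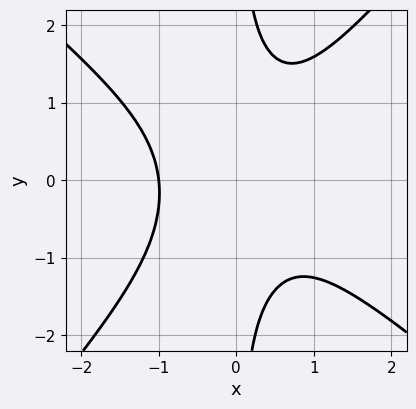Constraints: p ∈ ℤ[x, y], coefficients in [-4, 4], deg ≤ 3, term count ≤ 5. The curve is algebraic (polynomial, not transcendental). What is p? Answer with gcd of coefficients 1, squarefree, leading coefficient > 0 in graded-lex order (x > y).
3*x^3 + x^2*y - 3*x*y^2 + 3

1. deg p = 3.
2. Against the integer gridlines: it meets the x-axis at x = -1 (among the integer gridlines); the curve avoids every integer y-axis point in the box.
3. These observations pin down the coefficients.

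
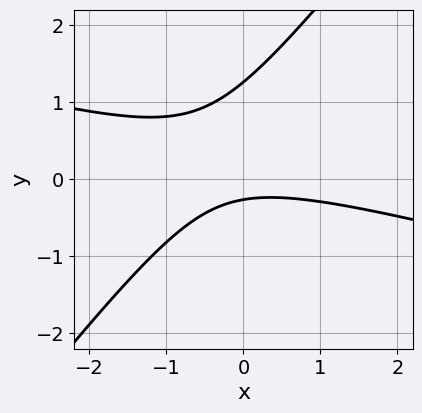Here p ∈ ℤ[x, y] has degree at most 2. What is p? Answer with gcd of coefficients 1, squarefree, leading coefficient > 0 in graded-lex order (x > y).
First, degree: the shape is more complex than any degree-1 curve, so deg p = 2.
Then, from the axis intercepts and sections: no x-intercept at any integer in the box.
Finally, solving for integer coefficients yields p as stated.

x^2 + 3*x*y - 3*y^2 + 3*y + 1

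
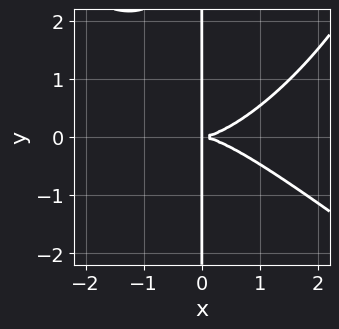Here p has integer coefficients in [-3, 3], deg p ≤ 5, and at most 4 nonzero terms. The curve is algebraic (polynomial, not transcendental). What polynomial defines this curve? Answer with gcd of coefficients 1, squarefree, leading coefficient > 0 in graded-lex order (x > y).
x^4 - x^2*y^2 + x*y^3 - 3*x*y^2

(a) Degree: the shape is more complex than any degree-3 curve, so deg p = 4.
(b) Reading off the gridlines: the visible y-axis segment lies entirely on the curve.
(c) Together with the visible shape, these determine p as stated.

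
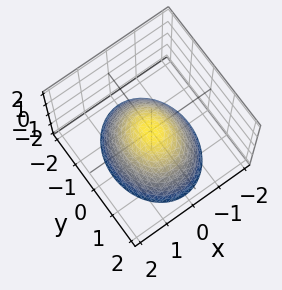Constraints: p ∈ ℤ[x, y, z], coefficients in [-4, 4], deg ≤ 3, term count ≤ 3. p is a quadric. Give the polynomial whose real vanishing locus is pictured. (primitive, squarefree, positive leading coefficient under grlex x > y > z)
3*x^2 + 2*y^2 + 3*z

First, the degree is 2 — a paraboloid; a quadric.
Next, symmetries: it's symmetric under x → −x, forcing even powers of x; it's symmetric under y → −y, forcing even powers of y.
Then, observable constraints: it meets the y-axis at y = 0 (among the integer gridlines); it meets the z-axis at z = 0 (among the integer gridlines).
Finally, together with the visible shape, these determine p as stated.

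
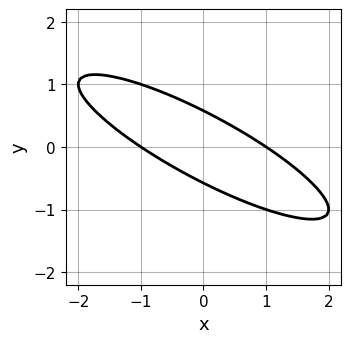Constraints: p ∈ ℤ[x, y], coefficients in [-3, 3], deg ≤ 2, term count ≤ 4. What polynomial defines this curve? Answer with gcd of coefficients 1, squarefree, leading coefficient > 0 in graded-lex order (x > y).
(a) The degree is 2 — a generic line meets the curve in up to 2 points.
(b) From the visible intercepts: the x-axis gridline crossings are at x ∈ {-1, 1}.
(c) These observations pin down the coefficients.

x^2 + 3*x*y + 3*y^2 - 1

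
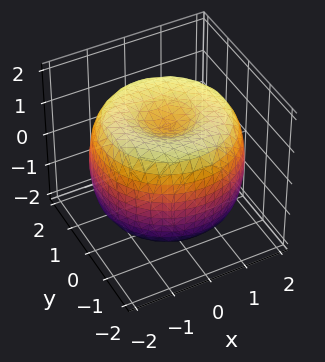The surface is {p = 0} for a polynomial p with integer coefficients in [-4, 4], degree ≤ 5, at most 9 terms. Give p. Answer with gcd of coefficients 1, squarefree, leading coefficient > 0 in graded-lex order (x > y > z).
1. deg p = 4. No degree-3 surface has this shape.
2. Symmetry: the surface is invariant under rotation about z: p = q(x² + y², z).
3. Observable constraints: a circular section at z = 1 has radius between 1 and 2; the z-axis gridline crossings are at z ∈ {-1, 1}.
4. Assembling these constraints gives the stated polynomial.

x^4 + 2*x^2*y^2 + y^4 - 3*x^2 - 3*y^2 + 2*z^2 - 2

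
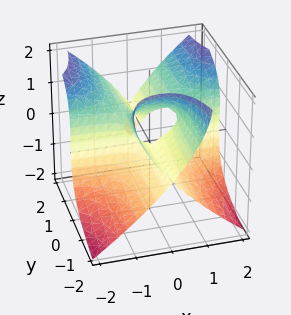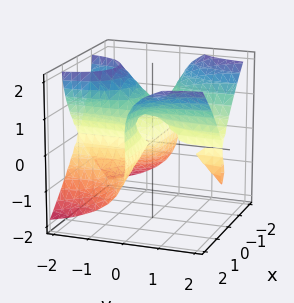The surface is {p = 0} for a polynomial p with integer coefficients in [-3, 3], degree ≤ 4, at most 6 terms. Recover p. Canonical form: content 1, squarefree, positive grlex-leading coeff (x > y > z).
2*x^2*y - y*z^2 - z^3 + z^2

I count 2 distinct pieces.
The degree is 3 — a generic line meets the surface in up to 3 points.
From the axis intercepts and sections: it meets the z-axis at z = 1 (among the integer gridlines); every point of the x-axis in the box is on the surface.
The integer polynomial consistent with all of this is the stated p.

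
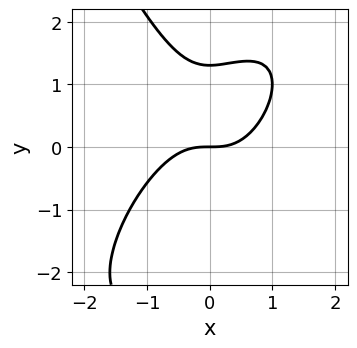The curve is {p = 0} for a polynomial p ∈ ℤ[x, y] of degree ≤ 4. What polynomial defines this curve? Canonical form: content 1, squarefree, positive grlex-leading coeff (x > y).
(a) The degree is 3 — a generic line meets the curve in up to 3 points.
(b) Checking where it meets the axes: it crosses the y-axis at the gridline y = 0; one x-axis crossing is at x = 0.
(c) Assembling these constraints gives the stated polynomial.

3*x^3 - 2*x^2*y + y^3 + y^2 - 3*y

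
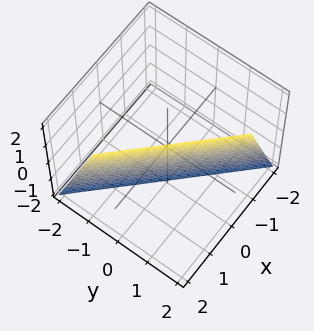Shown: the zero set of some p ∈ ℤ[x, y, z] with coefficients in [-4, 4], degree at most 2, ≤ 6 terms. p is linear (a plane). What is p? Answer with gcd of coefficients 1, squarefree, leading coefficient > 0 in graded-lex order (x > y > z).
First, deg p = 1. Every cross-section is a straight line — this is a plane.
Then, from the visible intercepts: one z-axis crossing is at z = -2.
Finally, the integer polynomial consistent with all of this is the stated p.

3*x + 3*y - z - 2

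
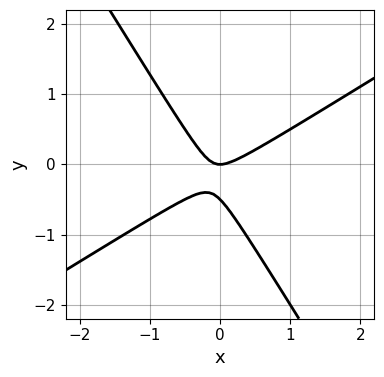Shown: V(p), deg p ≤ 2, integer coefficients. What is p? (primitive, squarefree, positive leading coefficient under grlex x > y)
1. The degree is 2 — a generic line meets the curve in up to 2 points.
2. From the axis intercepts and sections: it crosses the y-axis at the gridline y = 0; one x-axis crossing is at x = 0.
3. Fitting integer coefficients to these (and the overall shape) gives p.

2*x^2 - 2*x*y - 2*y^2 - y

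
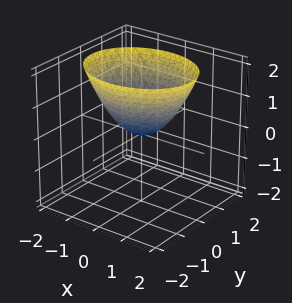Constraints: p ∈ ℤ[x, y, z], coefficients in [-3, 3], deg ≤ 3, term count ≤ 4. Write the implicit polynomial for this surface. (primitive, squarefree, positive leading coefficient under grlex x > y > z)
2*x^2 + 3*y^2 - 3*z

1. The degree is 2 — a paraboloid; a quadric.
2. Symmetries: the y ↦ −y reflection is a symmetry, so y appears only in even powers; the x ↦ −x reflection is a symmetry, so x appears only in even powers.
3. Checking where it meets the axes: one x-axis crossing is at x = 0; it crosses the z-axis at the gridline z = 0; it meets the y-axis at y = 0 (among the integer gridlines).
4. Assembling these constraints gives the stated polynomial.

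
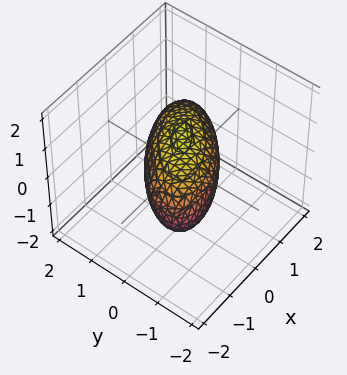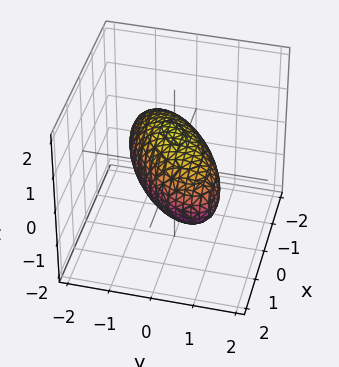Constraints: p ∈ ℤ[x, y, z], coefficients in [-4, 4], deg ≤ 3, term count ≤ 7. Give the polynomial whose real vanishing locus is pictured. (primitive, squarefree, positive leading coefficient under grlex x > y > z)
1. deg p = 2. A generic line meets the surface in up to 2 points.
2. Checking where it meets the axes: among the integer gridlines, it crosses the z-axis at z ∈ {-1, 1}; among the integer gridlines, it crosses the y-axis at y ∈ {-1, 1}.
3. These observations pin down the coefficients.

2*x^2 - 3*x*y + 3*y^2 + 3*z^2 - 3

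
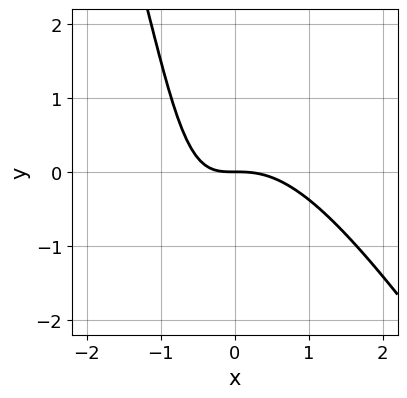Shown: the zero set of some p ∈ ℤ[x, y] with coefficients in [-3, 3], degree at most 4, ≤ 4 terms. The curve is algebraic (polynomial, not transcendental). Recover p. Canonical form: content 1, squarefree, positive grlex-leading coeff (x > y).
3*x^3 + 2*x^2*y + 3*x*y + 3*y

First, the degree is 3 — a generic line meets the curve in up to 3 points.
Then, from the axis intercepts and sections: it meets the x-axis at x = 0 (among the integer gridlines); one y-axis crossing is at y = 0.
Finally, matching integer coefficients to the picture gives p.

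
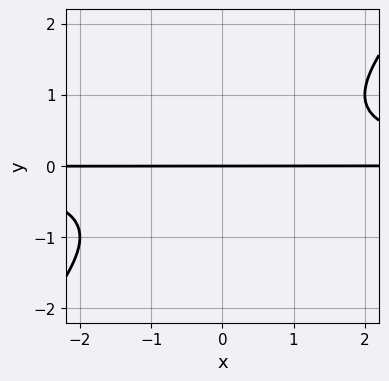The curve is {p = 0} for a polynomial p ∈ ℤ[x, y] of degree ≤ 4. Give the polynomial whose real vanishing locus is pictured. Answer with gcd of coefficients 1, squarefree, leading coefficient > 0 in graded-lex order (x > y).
x*y^2 - y^3 - y

The degree is 3 — no degree-2 curve has this shape.
Observable constraints: one y-axis crossing is at y = 0; every point of the x-axis in the box is on the curve.
Fitting integer coefficients to these (and the overall shape) gives p.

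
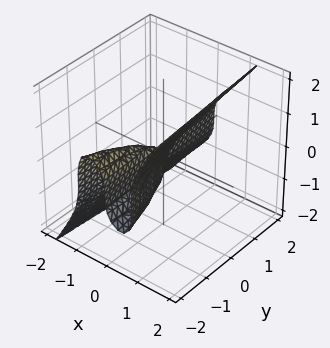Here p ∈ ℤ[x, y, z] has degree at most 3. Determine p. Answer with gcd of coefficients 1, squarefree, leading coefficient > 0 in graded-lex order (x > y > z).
First, degree: the shape is more complex than any degree-2 surface, so deg p = 3.
Next, against the integer gridlines: one z-axis crossing is at z = 0; the visible y-axis segment lies entirely on the surface.
Finally, these observations pin down the coefficients.

3*x^3 - z^3 + x*y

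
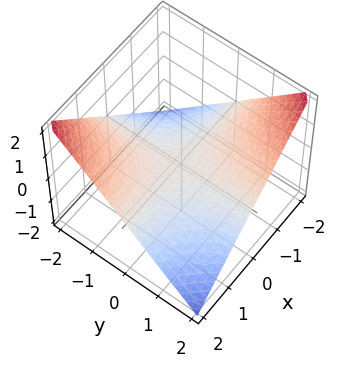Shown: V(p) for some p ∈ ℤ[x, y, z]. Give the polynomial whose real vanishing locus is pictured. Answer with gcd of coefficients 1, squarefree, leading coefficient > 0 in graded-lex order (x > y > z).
x*y + 2*z

deg p = 2. A saddle surface; a quadric.
From the visible intercepts: it crosses the z-axis at the gridline z = 0; the visible y-axis segment lies entirely on the surface; the visible x-axis segment lies entirely on the surface.
Fitting integer coefficients to these (and the overall shape) gives p.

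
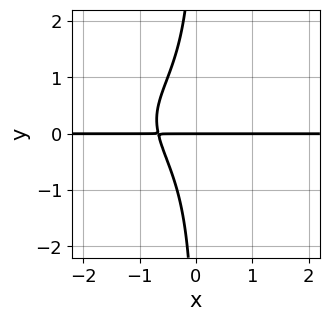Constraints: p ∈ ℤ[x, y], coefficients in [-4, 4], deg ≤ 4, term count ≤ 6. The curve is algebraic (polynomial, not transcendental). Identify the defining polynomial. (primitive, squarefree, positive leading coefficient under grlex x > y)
The degree is 4 — a generic line meets the curve in up to 4 points.
Against the integer gridlines: the visible x-axis segment lies entirely on the curve; one y-axis crossing is at y = 0.
Together with the visible shape, these determine p as stated.

2*x*y^3 - x*y^2 + 3*x*y + 2*y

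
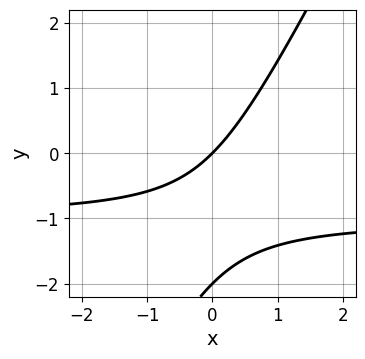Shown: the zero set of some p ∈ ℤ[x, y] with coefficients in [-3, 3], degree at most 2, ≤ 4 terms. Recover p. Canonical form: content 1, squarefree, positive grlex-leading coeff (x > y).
2*x*y - y^2 + 2*x - 2*y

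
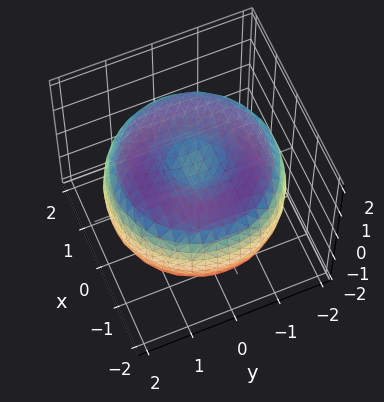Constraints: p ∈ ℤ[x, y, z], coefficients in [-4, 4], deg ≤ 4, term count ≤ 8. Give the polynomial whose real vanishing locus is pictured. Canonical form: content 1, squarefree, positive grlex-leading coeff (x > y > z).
x^4 + 2*x^2*y^2 + y^4 - 3*x^2 - 3*y^2 + 3*z^2 - 2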